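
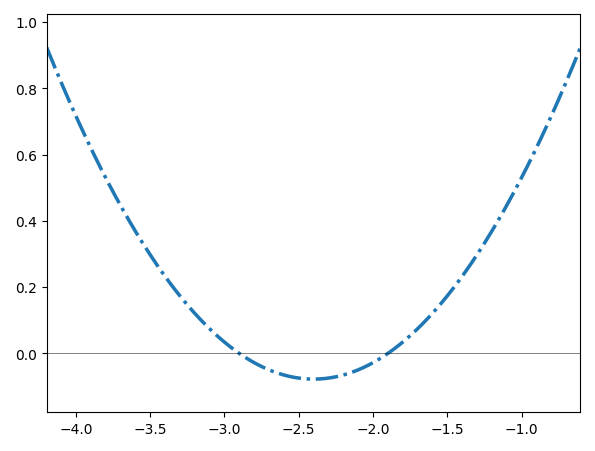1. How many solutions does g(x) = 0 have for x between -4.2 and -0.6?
2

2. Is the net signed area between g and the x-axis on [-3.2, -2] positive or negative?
negative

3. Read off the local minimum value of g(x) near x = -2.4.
-0.077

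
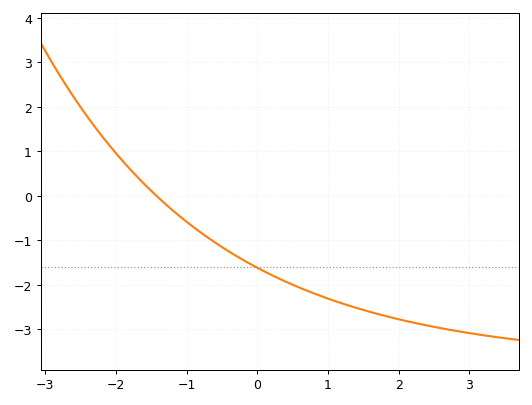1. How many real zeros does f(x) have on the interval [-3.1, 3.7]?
1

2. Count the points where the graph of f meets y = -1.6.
1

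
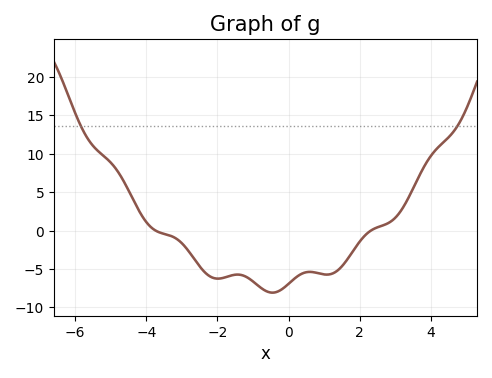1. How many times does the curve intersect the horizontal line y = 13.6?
2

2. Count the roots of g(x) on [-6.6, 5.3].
2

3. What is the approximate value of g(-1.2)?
-6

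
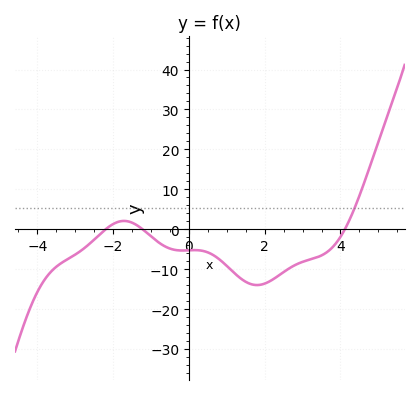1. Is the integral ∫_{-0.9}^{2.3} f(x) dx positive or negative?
negative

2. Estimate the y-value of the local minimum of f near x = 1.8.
-14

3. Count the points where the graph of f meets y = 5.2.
1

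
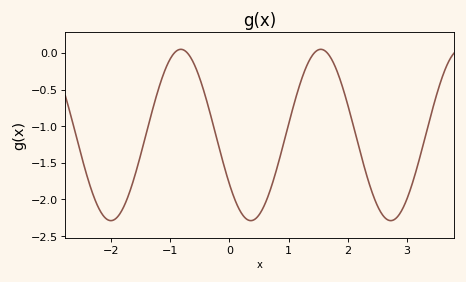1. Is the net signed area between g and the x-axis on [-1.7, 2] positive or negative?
negative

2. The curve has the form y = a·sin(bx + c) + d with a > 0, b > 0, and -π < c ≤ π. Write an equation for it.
y = 1.17sin(2.66x - 2.53) - 1.12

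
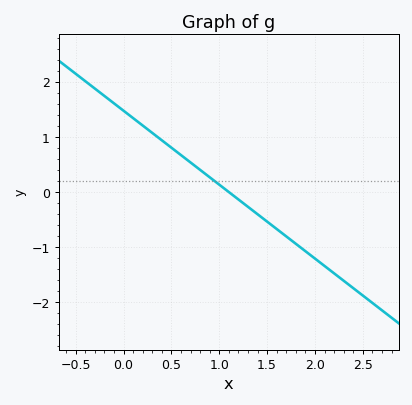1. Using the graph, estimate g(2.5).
-1.9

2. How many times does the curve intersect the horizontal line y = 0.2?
1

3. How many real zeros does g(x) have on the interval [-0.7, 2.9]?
1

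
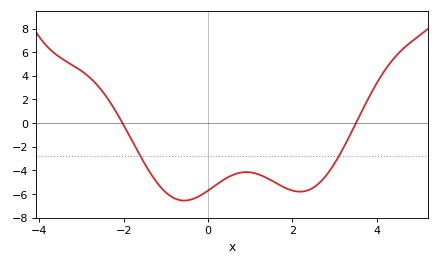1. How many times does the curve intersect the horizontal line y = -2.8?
2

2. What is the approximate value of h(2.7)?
-4.85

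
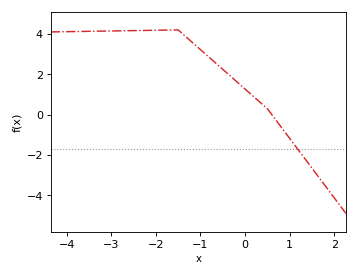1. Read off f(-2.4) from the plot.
4.2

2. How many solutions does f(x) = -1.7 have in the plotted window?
1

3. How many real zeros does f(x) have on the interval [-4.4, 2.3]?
1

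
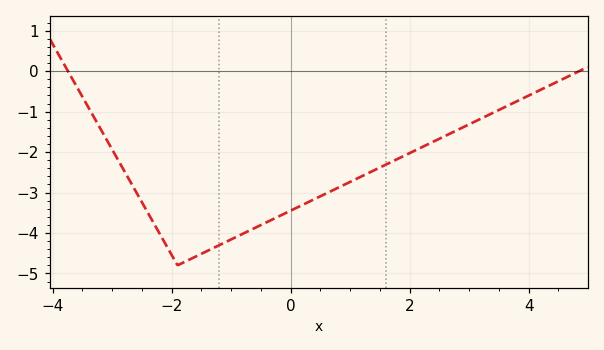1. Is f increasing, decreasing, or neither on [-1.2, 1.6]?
increasing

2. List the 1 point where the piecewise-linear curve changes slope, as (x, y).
(-1.9, -4.8)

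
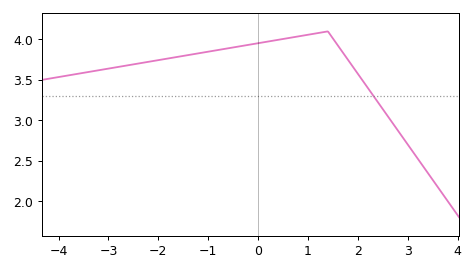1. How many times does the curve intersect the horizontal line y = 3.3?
1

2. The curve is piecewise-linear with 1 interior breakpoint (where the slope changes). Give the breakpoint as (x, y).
(1.4, 4.1)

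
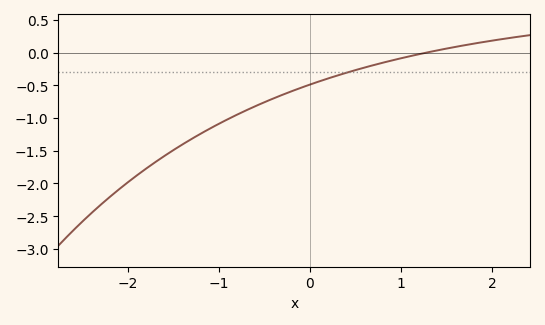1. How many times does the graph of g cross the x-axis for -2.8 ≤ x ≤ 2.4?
1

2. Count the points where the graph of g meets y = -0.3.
1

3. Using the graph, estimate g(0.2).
-0.396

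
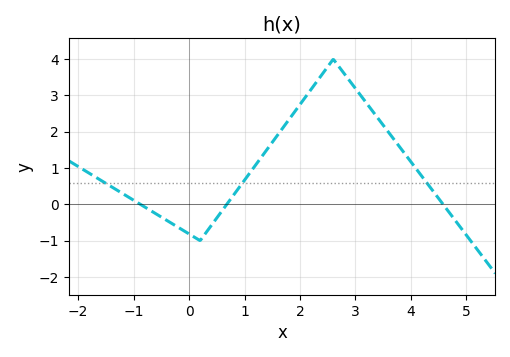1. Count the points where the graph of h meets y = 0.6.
3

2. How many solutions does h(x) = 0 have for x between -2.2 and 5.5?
3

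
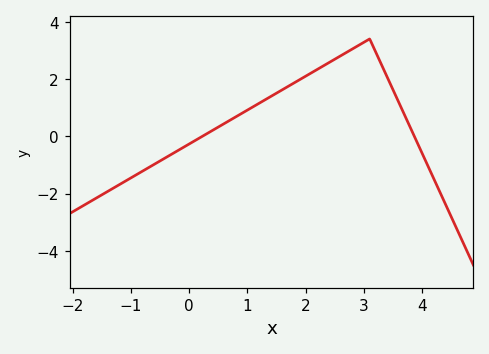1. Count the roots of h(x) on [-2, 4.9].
2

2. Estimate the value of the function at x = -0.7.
-1.1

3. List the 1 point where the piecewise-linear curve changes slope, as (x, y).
(3.1, 3.4)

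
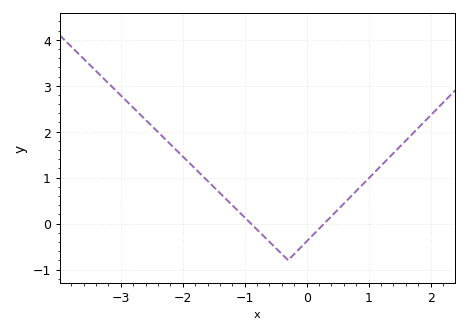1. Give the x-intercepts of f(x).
-0.902, 0.283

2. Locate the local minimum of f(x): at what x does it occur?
-0.3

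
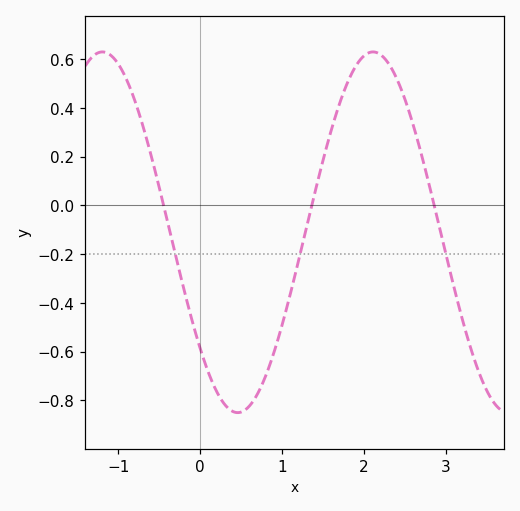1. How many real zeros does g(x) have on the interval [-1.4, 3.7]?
3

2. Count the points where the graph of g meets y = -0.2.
3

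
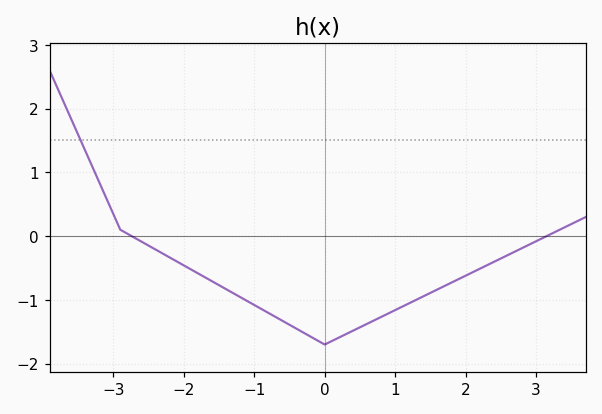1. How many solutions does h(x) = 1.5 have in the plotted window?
1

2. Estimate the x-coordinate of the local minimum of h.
0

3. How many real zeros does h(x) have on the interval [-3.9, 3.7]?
2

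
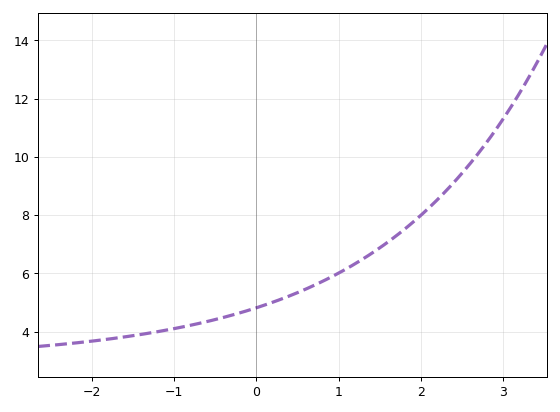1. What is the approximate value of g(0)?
4.8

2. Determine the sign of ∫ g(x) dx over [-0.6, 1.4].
positive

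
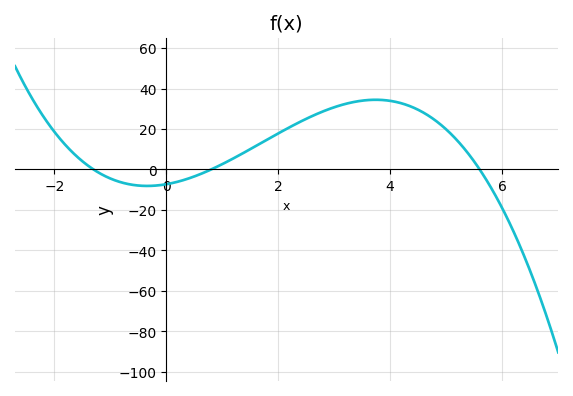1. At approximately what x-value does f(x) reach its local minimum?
-0.34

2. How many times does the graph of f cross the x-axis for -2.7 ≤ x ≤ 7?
3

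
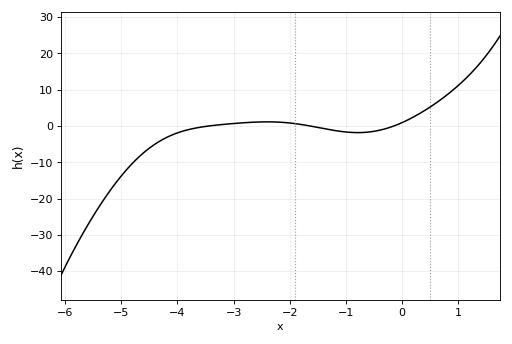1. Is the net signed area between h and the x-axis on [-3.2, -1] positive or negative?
positive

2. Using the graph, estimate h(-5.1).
-15.7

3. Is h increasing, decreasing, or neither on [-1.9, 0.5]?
neither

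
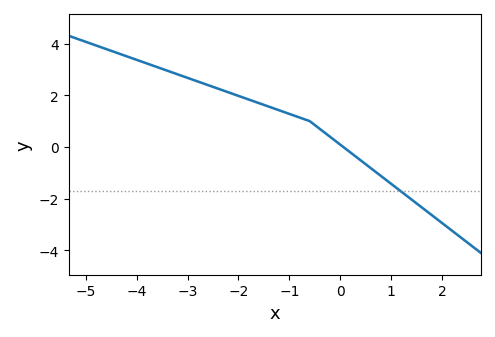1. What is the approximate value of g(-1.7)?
1.8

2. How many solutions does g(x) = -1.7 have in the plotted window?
1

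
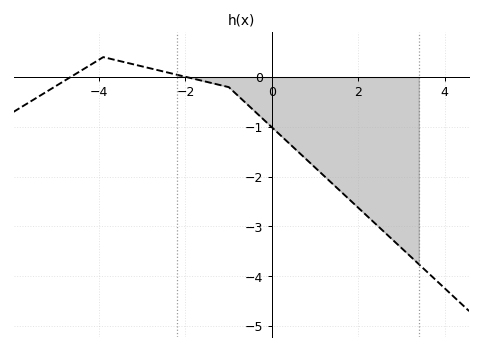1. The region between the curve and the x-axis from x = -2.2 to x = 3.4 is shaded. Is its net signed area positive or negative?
negative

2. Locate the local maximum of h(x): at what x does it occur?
-3.8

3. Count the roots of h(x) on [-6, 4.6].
2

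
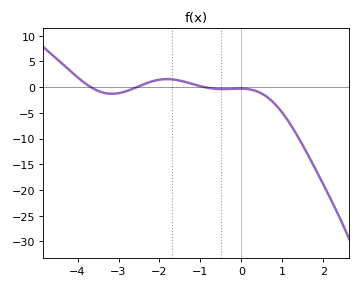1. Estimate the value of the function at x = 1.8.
-16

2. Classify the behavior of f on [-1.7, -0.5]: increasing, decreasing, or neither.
decreasing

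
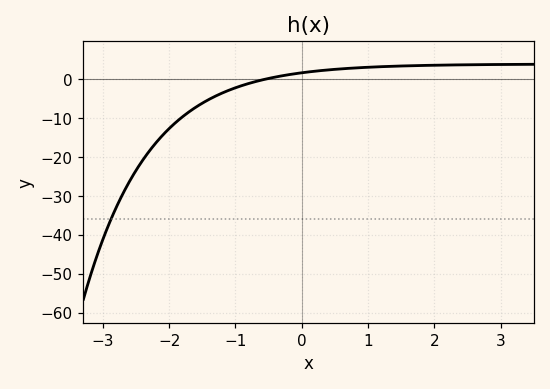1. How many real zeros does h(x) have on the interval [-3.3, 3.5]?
1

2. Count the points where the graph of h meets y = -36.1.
1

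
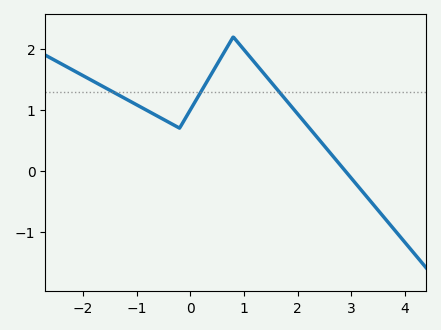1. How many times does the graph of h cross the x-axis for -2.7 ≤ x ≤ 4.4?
1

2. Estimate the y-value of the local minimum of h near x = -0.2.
0.7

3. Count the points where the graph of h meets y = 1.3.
3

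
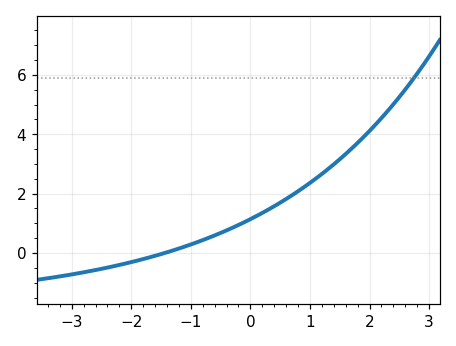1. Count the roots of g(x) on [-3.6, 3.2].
1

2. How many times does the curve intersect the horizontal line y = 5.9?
1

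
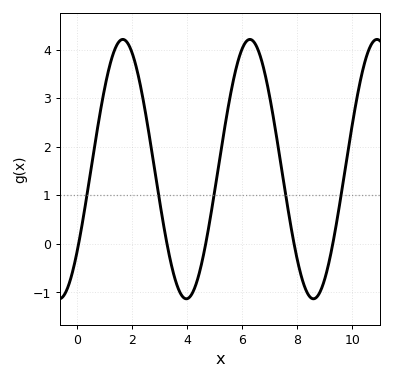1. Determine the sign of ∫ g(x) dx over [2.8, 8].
positive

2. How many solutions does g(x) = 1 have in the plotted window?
5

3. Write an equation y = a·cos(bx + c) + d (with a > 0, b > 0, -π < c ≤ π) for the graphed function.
y = 2.67cos(1.36x - 2.25) + 1.54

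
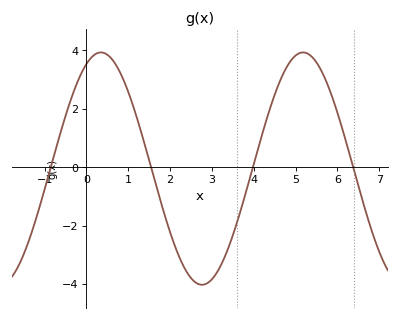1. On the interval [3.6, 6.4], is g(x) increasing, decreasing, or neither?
neither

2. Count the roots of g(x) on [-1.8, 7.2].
4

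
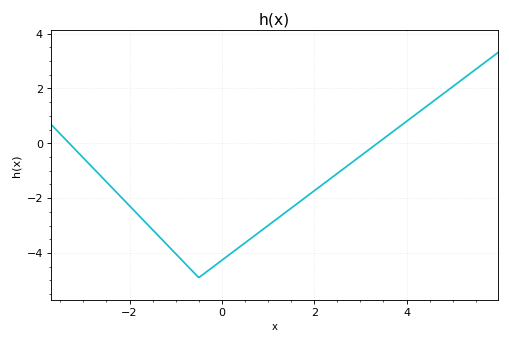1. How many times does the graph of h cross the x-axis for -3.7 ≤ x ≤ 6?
2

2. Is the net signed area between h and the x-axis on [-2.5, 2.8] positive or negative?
negative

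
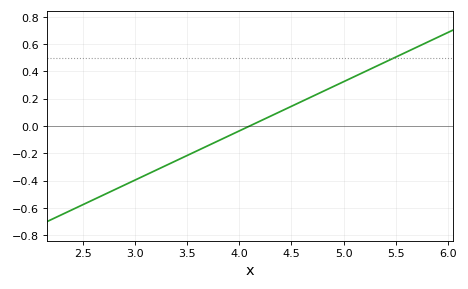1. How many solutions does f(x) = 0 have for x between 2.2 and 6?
1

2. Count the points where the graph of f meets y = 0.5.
1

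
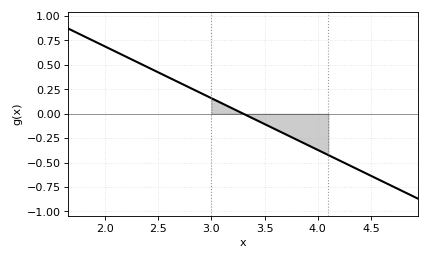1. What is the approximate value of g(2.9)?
0.22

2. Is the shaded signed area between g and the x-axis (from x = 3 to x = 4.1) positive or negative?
negative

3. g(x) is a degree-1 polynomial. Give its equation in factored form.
y = -0.53(x - 3.3)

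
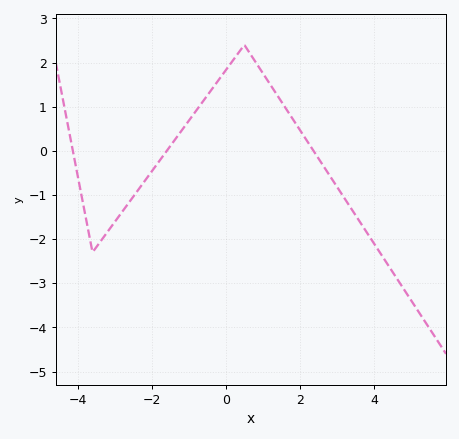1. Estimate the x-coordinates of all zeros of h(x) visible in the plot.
-4.13, -1.59, 2.37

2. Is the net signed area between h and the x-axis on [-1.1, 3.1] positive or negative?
positive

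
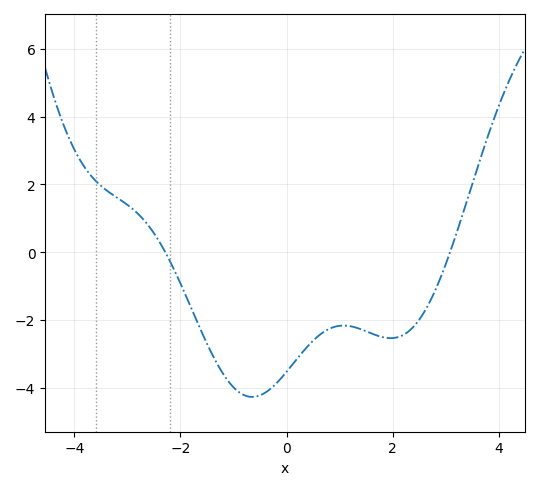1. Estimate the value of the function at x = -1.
-3.98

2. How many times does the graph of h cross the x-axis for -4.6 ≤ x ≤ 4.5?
2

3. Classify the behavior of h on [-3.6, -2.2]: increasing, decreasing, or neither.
decreasing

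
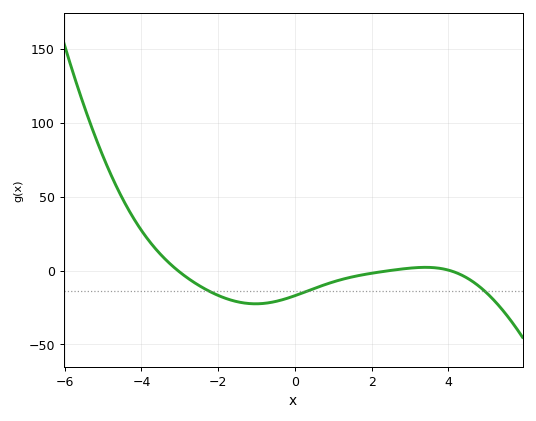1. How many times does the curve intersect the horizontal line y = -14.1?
3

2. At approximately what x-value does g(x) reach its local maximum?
3.4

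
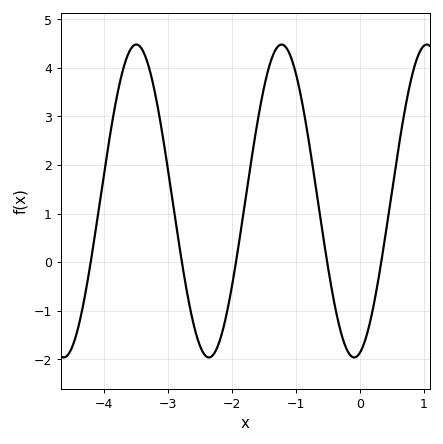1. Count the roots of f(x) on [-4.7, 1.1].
5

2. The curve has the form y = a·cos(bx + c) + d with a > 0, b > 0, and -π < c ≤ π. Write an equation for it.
y = 3.22cos(2.77x - 2.9) + 1.26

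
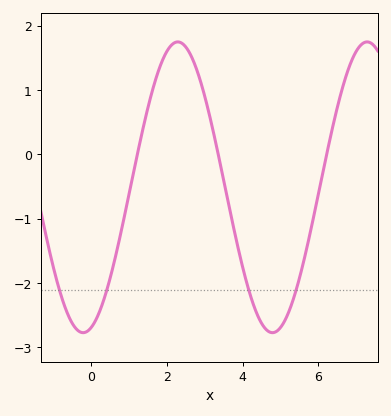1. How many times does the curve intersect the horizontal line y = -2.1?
4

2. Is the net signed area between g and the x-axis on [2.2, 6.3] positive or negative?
negative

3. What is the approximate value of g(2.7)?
1.46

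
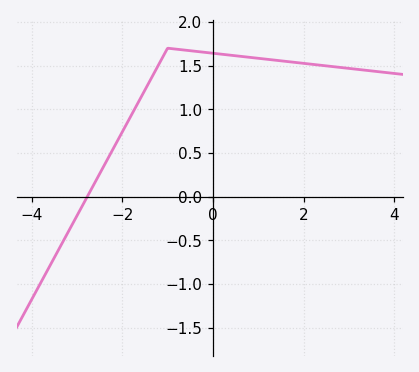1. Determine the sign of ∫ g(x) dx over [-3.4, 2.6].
positive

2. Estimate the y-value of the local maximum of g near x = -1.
1.7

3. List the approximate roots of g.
-2.77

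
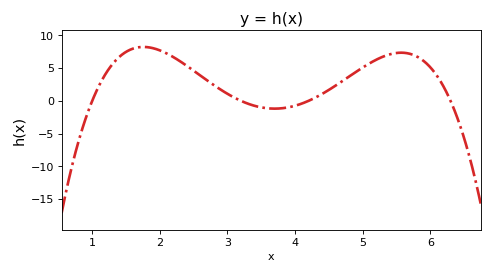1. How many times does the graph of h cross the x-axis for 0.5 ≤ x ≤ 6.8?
4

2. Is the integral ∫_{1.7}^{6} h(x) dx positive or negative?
positive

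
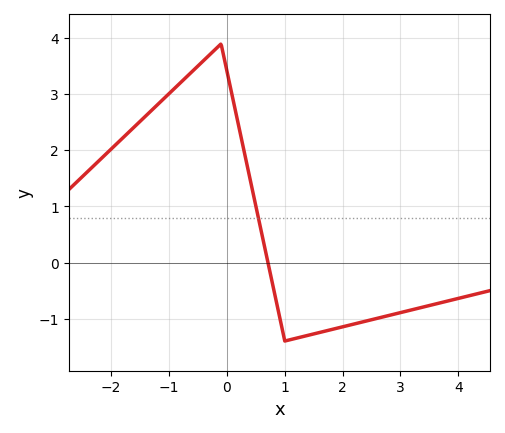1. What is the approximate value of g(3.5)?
-0.767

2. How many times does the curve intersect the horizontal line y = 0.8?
1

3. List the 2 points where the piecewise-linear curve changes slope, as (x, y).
(-0.1, 3.9); (1, -1.4)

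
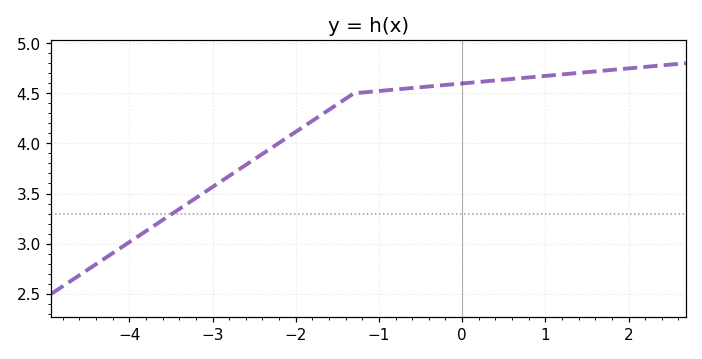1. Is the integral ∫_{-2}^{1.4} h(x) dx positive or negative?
positive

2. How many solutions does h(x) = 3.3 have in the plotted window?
1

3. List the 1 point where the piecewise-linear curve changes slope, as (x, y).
(-1.3, 4.5)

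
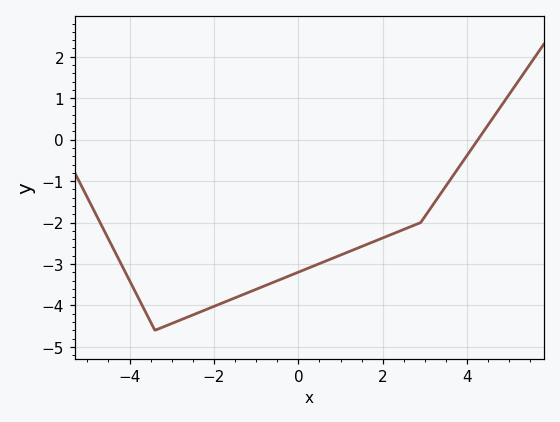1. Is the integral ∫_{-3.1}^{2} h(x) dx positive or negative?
negative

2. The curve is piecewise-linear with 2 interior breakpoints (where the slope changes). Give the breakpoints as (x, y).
(-3.4, -4.6); (2.9, -2)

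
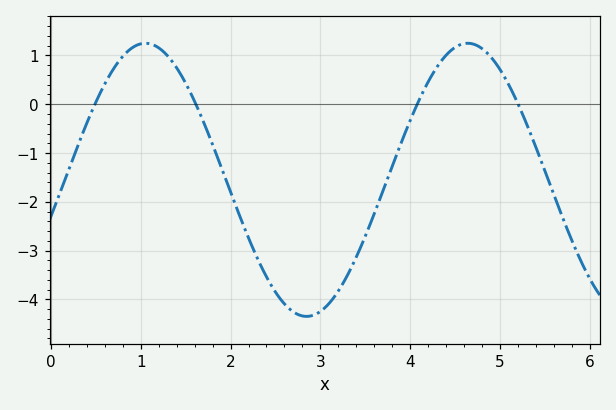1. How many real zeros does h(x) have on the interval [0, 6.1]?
4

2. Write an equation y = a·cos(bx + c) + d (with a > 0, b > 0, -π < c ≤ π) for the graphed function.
y = 2.8cos(1.8x - 1.8) - 1.55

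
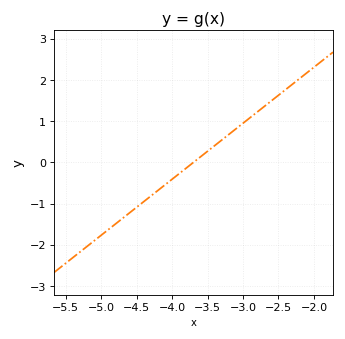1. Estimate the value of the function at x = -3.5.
0.3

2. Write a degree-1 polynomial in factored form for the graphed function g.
y = 1.36(x + 3.7)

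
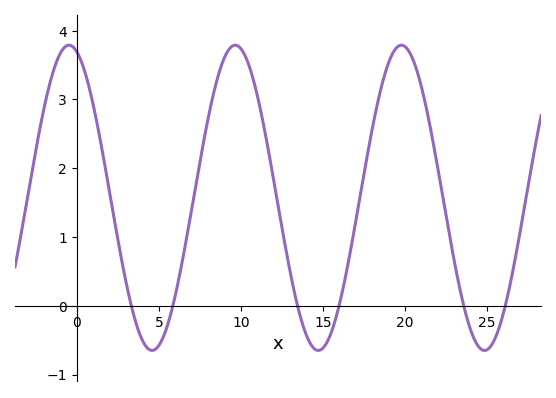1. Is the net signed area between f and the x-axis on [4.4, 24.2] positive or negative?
positive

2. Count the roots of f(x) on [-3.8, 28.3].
6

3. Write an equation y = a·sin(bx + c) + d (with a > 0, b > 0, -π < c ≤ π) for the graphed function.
y = 2.22sin(0.62x + 1.9) + 1.57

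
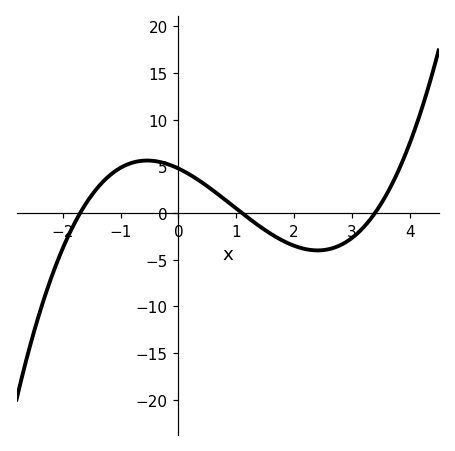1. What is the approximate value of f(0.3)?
3.5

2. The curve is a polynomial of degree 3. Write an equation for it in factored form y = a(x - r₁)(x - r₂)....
y = 0.75(x + 1.7)(x - 1.1)(x - 3.4)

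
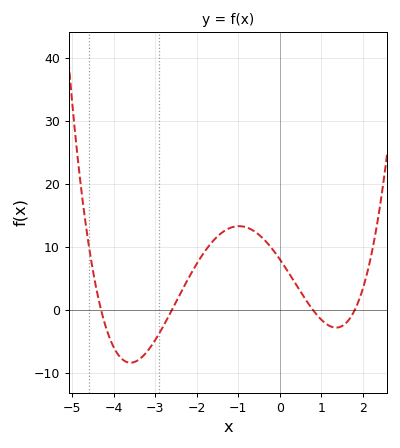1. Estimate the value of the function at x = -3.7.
-8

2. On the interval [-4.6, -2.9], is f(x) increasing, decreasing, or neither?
neither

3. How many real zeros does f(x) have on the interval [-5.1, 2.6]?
4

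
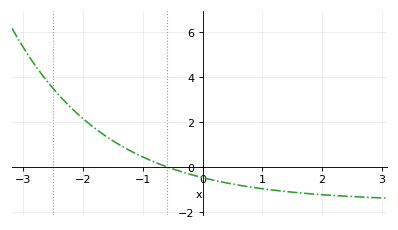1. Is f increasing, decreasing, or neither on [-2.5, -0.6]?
decreasing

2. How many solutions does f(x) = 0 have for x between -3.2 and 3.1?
1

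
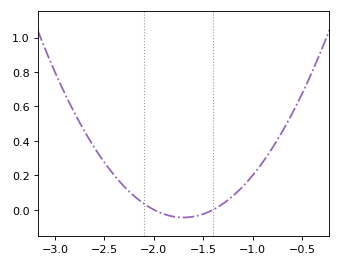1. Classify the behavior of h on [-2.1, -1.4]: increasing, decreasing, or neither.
neither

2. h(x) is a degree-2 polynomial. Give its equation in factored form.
y = 0.5(x + 2)(x + 1.4)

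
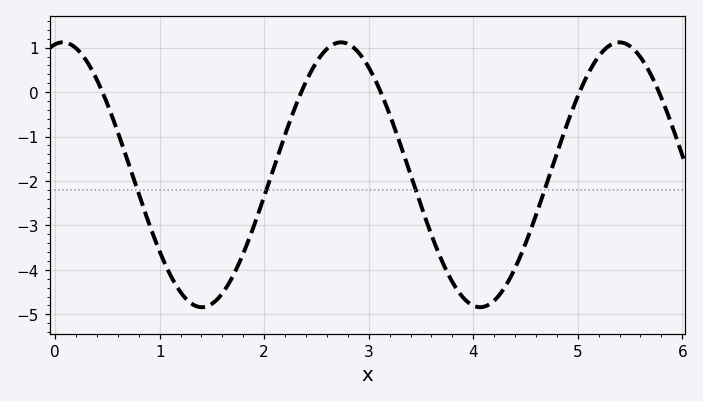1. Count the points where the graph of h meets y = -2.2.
4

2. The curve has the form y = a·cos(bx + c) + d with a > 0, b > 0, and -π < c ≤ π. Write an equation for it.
y = 2.98cos(2.36x - 0.172) - 1.86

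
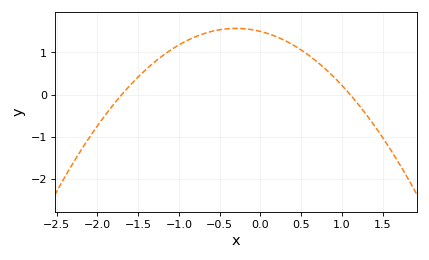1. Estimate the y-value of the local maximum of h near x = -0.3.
1.57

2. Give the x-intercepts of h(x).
-1.7, 1.1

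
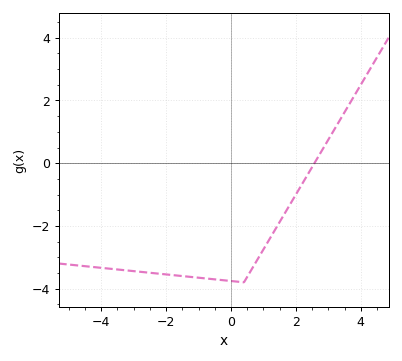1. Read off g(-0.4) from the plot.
-3.72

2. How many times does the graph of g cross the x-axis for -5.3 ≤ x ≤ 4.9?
1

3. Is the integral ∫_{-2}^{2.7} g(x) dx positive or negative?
negative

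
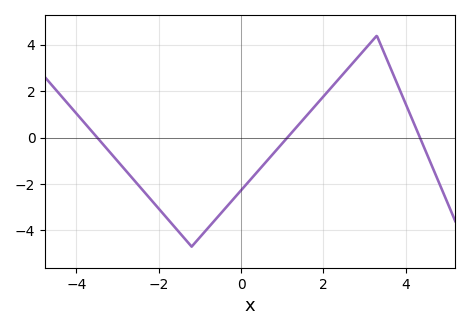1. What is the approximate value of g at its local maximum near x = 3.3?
4.4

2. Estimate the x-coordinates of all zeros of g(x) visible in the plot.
-3.4, 1.2, 4.4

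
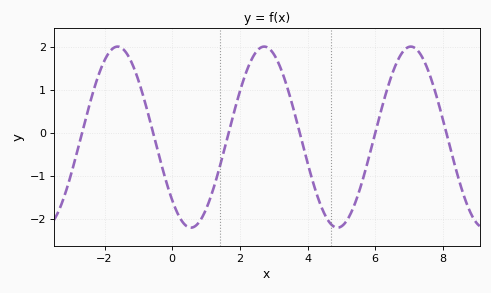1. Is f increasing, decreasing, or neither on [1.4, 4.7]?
neither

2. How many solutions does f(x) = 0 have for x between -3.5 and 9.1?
6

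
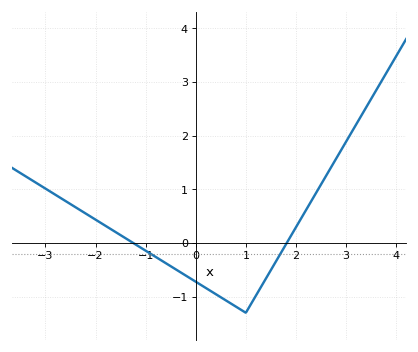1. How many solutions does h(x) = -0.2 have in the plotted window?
2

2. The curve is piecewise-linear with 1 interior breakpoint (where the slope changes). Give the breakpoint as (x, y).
(1, -1.3)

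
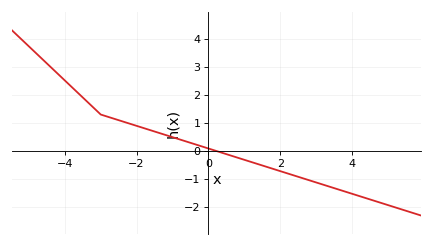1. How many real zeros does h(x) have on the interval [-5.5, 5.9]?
1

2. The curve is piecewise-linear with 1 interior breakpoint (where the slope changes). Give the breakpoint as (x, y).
(-3, 1.3)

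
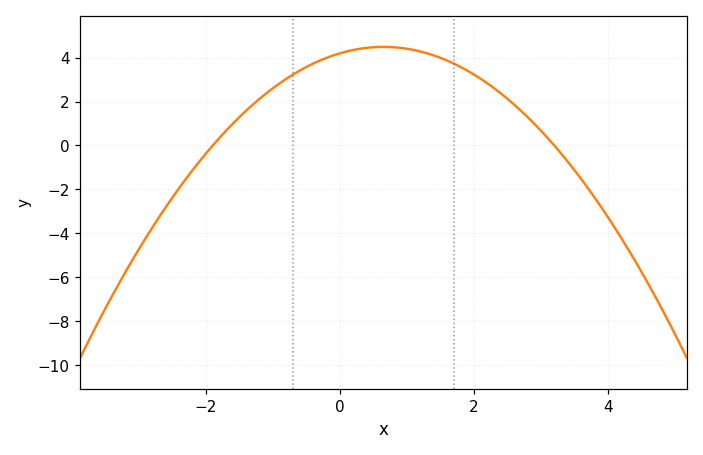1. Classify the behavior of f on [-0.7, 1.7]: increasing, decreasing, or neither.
neither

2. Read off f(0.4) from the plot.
4.44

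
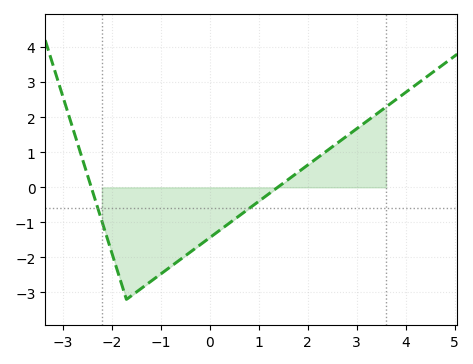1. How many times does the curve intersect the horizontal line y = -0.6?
2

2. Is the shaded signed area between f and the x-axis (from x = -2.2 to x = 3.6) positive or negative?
negative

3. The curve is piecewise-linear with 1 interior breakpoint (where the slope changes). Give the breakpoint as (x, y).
(-1.7, -3.2)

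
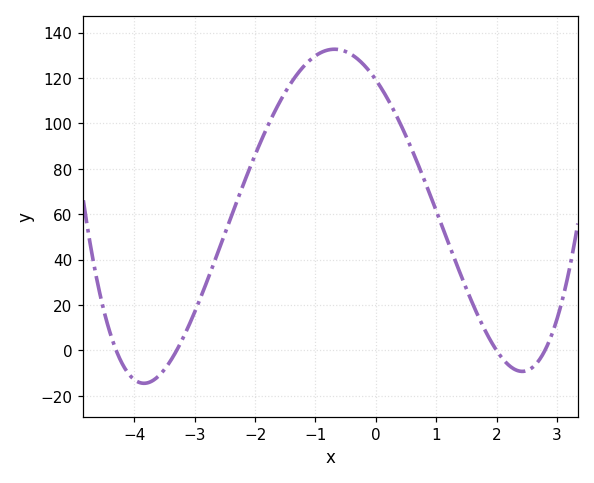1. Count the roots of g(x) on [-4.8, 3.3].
4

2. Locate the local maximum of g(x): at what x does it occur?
-0.6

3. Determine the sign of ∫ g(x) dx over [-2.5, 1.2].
positive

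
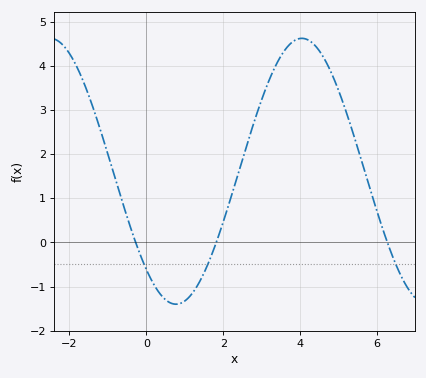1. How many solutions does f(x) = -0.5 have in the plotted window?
3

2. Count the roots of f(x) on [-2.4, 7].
3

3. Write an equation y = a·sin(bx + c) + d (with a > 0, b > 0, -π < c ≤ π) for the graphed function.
y = 3.01sin(0.96x - 2.31) + 1.61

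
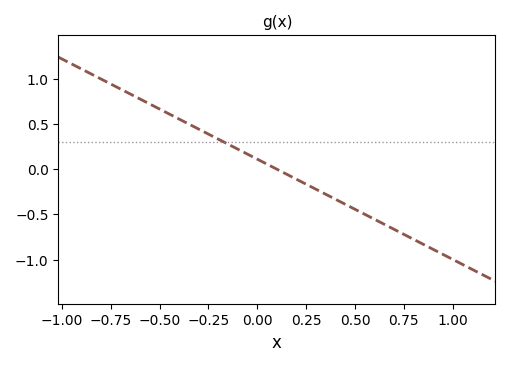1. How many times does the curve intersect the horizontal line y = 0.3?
1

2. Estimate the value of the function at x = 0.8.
-0.777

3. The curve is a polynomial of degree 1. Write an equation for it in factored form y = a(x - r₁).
y = -1.11(x - 0.1)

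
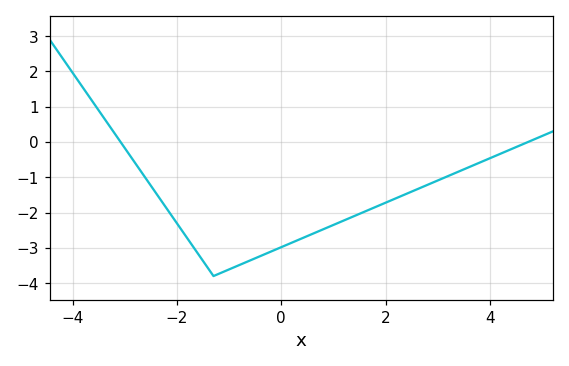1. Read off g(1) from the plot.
-2.35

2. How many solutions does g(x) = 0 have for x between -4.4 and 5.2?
2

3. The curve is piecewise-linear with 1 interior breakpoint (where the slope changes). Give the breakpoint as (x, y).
(-1.3, -3.8)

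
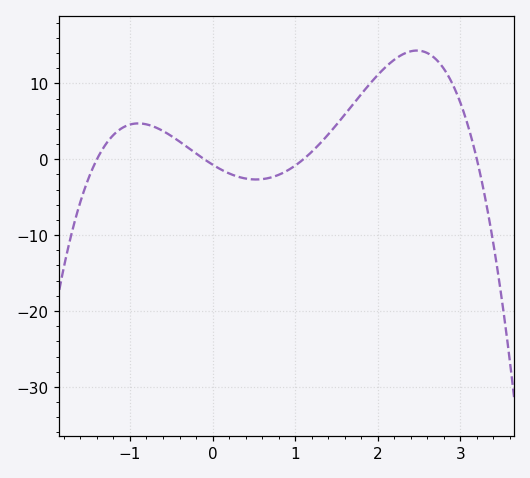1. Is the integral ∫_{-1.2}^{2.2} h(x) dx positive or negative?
positive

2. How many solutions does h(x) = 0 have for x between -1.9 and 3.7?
4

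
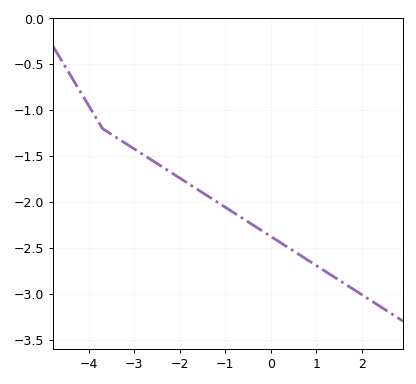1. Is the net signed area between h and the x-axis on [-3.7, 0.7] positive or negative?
negative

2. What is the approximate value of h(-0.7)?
-2.15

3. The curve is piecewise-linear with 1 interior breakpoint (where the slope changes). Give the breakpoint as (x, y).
(-3.7, -1.2)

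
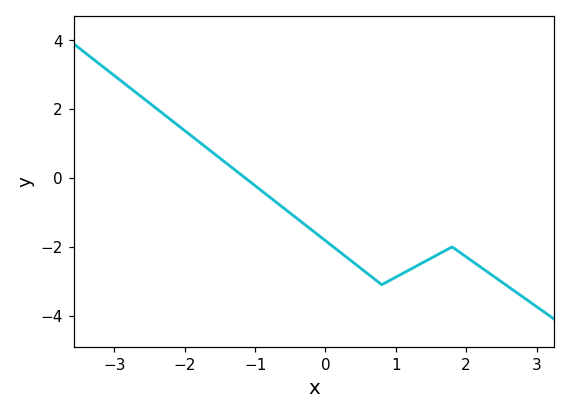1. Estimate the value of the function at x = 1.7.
-2.11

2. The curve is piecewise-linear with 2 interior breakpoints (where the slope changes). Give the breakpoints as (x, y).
(0.8, -3.1); (1.8, -2)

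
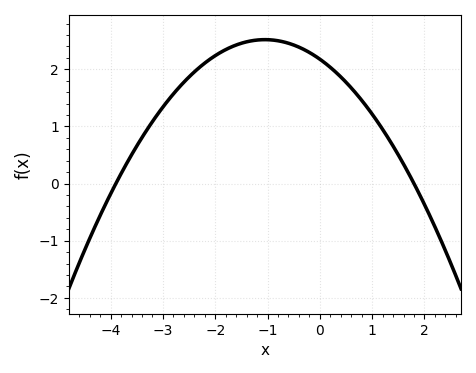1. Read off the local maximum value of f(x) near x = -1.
2.5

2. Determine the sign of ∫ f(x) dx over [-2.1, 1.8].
positive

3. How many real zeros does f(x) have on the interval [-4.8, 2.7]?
2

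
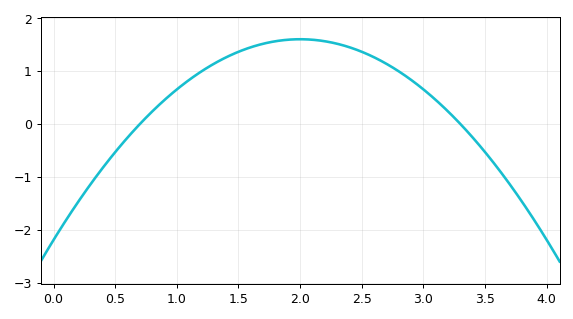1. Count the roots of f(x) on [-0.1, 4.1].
2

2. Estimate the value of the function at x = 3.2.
0.237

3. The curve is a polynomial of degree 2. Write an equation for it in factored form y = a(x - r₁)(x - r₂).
y = -0.95(x - 0.7)(x - 3.3)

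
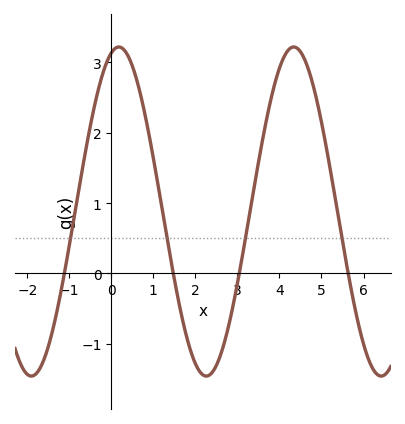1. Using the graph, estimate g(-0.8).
1.1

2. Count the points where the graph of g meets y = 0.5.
4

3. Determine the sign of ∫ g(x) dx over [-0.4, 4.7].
positive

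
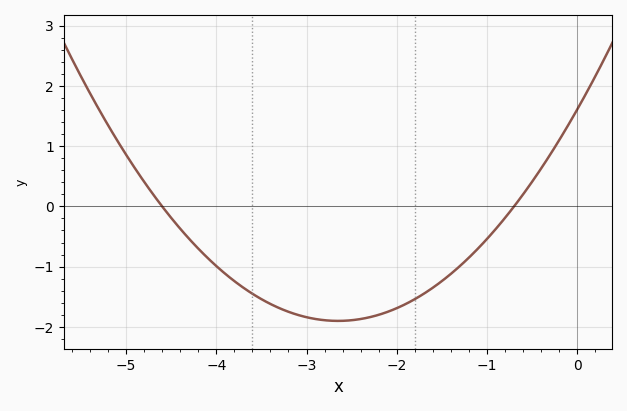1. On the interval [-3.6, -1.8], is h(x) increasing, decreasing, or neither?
neither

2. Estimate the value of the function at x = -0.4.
0.6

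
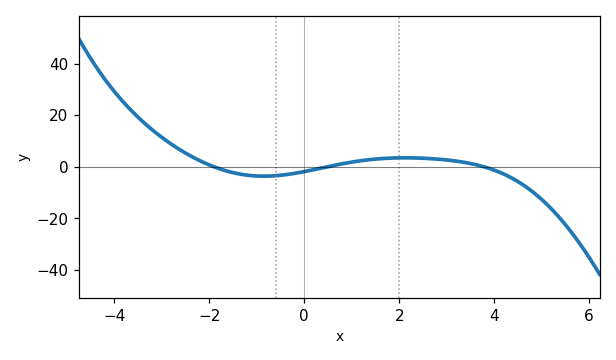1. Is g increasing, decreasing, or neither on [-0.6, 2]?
increasing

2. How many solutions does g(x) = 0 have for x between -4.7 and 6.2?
3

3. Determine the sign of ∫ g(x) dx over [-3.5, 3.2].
positive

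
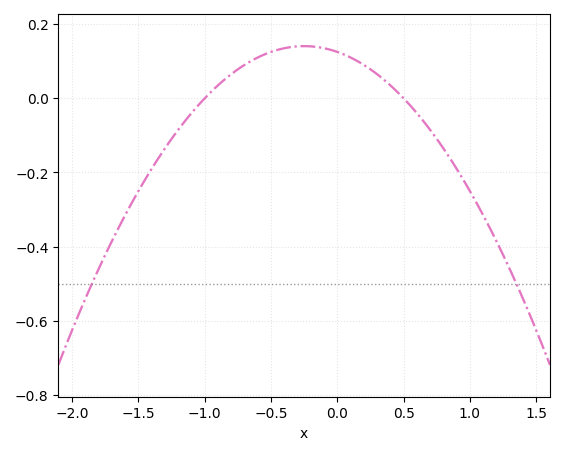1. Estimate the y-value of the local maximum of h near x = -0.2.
0.14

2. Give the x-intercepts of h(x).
-1, 0.5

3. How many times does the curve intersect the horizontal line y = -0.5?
2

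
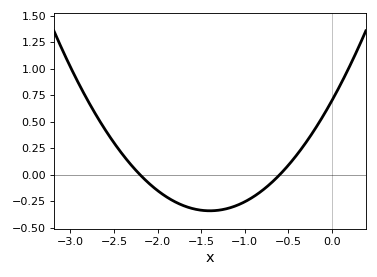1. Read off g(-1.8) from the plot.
-0.254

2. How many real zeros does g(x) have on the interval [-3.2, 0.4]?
2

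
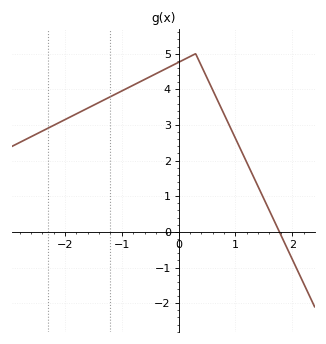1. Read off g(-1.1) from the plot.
3.9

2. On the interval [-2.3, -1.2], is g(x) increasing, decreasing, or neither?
increasing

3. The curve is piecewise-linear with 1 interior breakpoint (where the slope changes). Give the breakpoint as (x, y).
(0.3, 5)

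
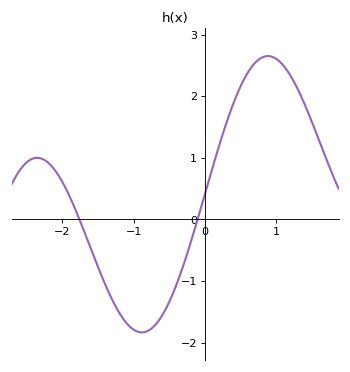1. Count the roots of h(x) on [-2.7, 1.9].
2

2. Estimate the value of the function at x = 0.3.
1.56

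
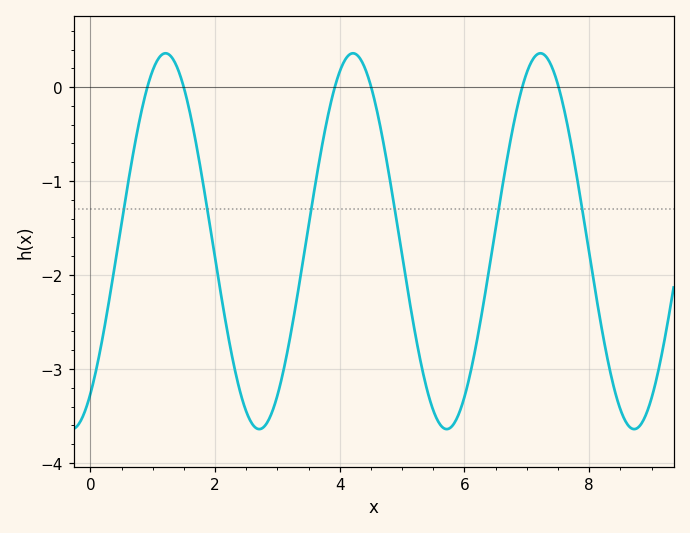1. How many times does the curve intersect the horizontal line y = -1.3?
6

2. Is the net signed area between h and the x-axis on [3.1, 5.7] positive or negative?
negative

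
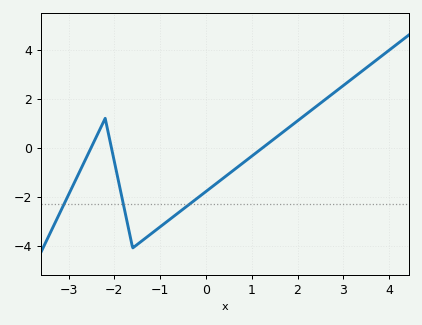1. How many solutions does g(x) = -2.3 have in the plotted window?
3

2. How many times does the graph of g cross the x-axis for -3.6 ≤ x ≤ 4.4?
3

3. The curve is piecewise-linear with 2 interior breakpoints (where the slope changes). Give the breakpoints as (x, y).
(-2.2, 1.2); (-1.6, -4.1)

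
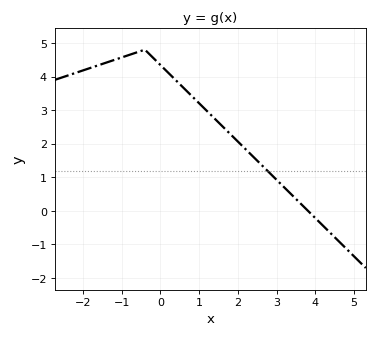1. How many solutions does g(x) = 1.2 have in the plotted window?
1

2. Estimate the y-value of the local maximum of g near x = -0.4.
4.8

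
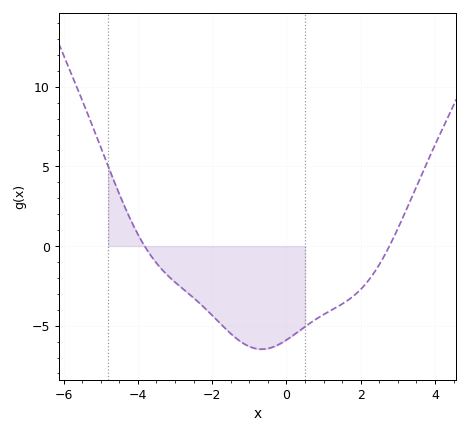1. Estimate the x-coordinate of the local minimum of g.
-0.6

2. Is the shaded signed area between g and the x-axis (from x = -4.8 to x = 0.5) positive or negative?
negative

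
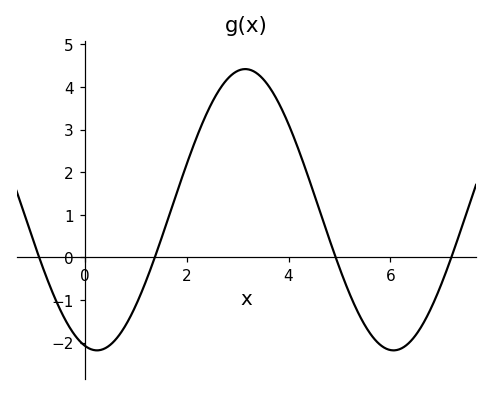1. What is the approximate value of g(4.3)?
2.2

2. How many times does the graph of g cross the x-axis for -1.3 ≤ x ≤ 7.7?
4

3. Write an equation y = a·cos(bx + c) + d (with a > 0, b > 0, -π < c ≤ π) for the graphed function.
y = 3.3cos(1.1x + 2.9) + 1.12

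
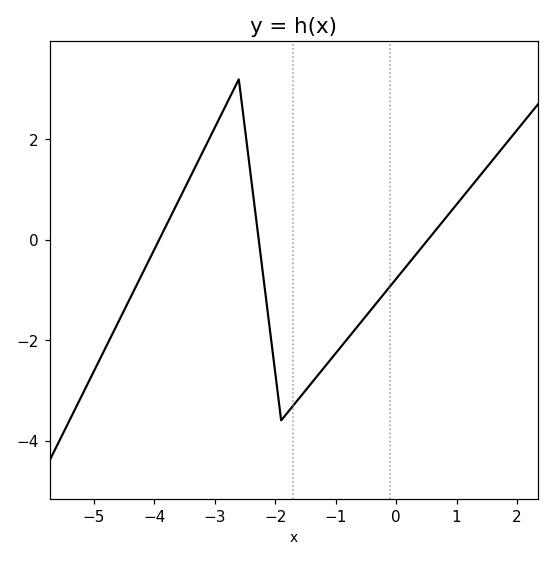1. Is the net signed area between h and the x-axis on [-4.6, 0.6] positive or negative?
negative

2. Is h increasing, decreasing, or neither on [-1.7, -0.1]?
increasing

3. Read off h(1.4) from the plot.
1.2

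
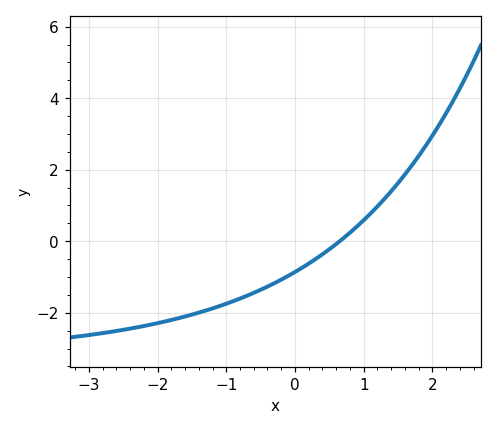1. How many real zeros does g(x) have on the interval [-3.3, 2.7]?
1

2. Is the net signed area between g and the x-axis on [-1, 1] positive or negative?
negative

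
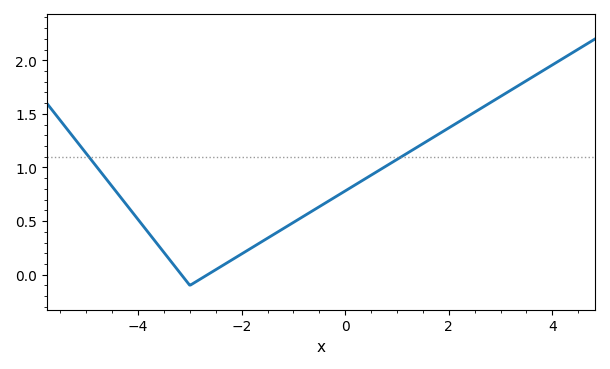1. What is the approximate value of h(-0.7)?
0.6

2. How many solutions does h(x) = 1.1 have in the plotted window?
2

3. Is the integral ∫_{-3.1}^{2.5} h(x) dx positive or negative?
positive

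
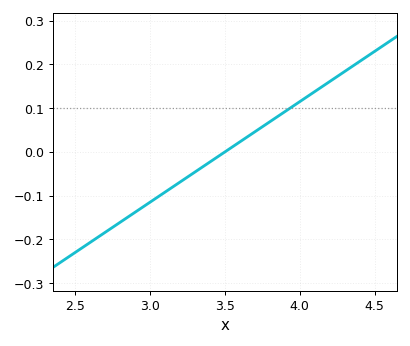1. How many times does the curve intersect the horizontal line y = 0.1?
1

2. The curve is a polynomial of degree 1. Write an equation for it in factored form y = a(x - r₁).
y = 0.23(x - 3.5)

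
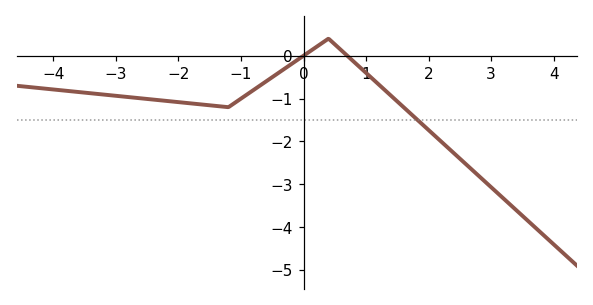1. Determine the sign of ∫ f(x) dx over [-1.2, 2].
negative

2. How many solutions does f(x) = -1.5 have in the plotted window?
1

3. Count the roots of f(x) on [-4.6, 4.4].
2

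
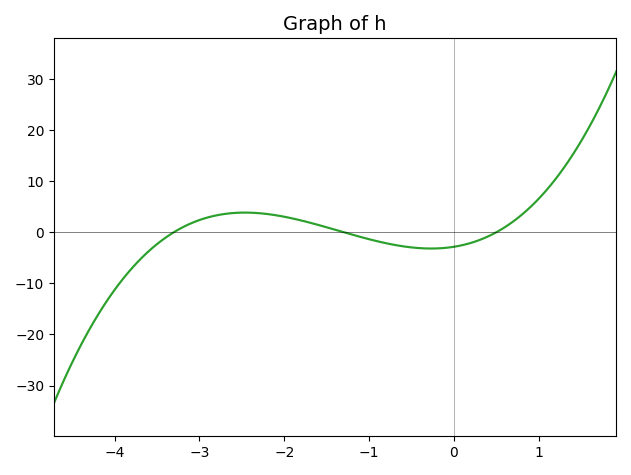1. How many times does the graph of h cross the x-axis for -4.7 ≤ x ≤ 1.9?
3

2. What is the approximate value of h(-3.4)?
-1.09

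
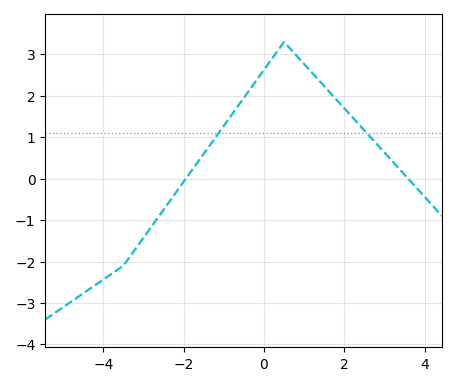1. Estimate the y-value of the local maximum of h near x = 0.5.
3.3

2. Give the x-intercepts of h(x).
-1.94, 3.59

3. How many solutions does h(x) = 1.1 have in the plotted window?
2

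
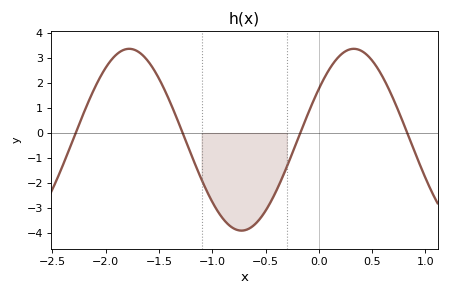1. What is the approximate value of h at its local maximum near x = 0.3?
3.4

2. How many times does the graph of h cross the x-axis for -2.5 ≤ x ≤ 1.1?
4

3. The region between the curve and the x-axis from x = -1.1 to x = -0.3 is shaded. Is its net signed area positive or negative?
negative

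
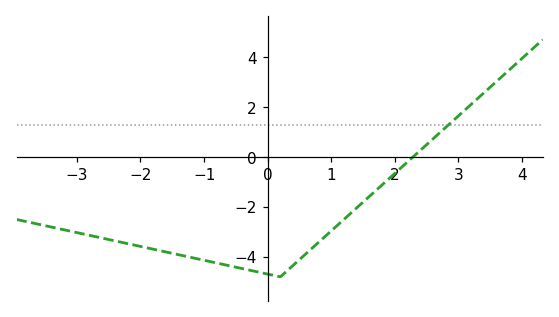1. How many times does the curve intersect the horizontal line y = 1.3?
1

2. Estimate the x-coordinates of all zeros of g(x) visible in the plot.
2.28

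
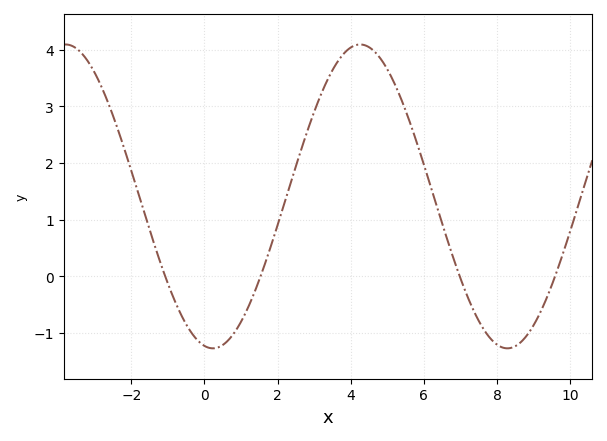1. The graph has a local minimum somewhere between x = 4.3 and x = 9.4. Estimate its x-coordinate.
8.2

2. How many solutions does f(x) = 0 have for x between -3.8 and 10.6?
4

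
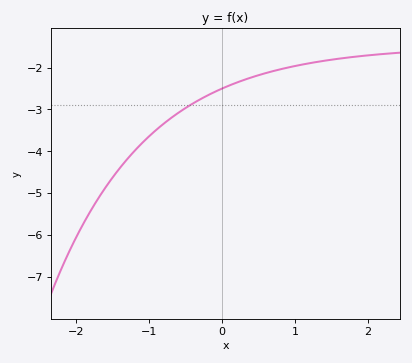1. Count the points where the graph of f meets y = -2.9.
1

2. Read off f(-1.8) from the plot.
-5.4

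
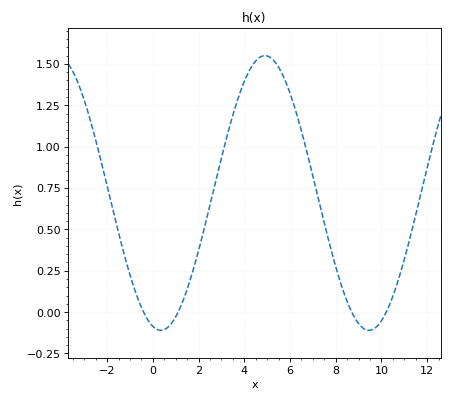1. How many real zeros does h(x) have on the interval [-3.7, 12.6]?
4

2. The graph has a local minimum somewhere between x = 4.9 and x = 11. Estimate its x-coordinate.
9.4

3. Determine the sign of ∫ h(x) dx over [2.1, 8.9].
positive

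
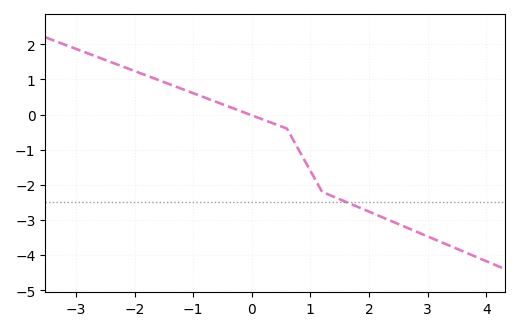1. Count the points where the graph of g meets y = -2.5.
1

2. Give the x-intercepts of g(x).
0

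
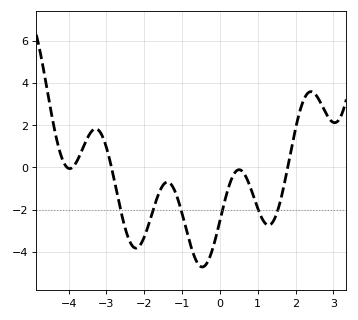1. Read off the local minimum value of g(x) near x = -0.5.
-4.72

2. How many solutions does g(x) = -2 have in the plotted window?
6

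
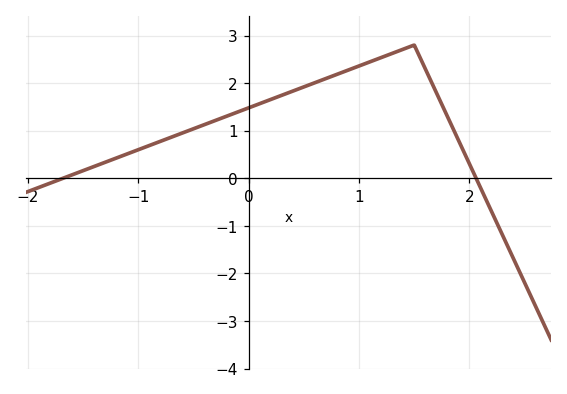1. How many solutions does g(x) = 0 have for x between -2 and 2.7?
2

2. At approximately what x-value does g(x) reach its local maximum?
1.5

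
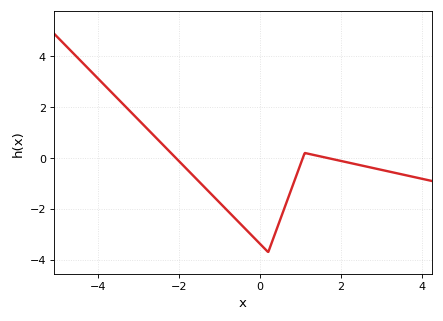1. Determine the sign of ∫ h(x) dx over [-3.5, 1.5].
negative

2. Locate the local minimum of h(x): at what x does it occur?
0.197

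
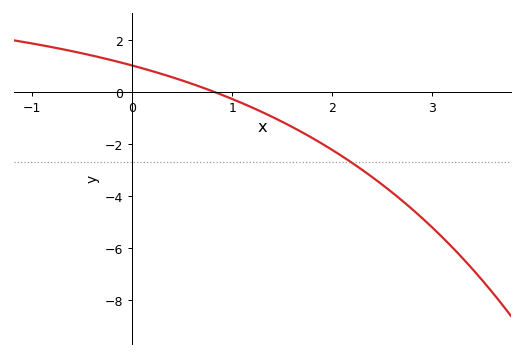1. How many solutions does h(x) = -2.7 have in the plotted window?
1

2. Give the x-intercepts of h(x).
0.8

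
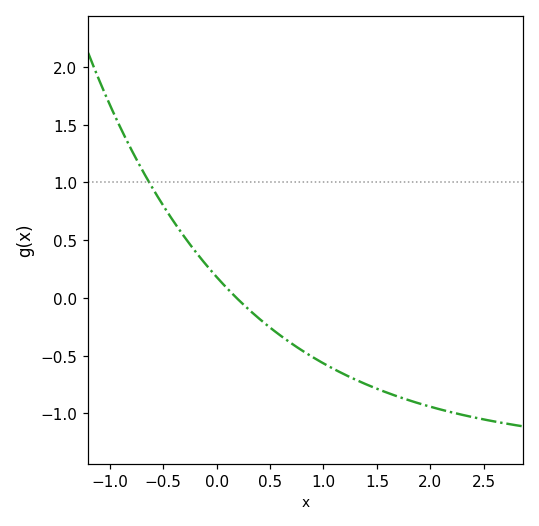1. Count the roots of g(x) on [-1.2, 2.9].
1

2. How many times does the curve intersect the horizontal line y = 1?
1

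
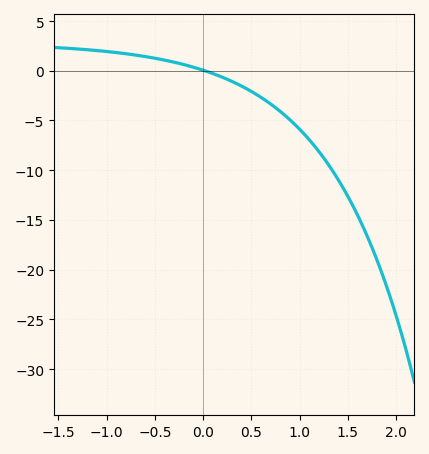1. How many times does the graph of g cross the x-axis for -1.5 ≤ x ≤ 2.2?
1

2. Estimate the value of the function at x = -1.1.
2.03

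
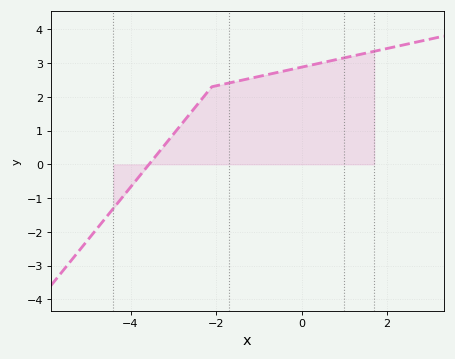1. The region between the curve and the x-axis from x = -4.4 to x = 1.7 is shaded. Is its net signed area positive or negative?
positive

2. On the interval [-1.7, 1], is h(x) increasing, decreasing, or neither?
increasing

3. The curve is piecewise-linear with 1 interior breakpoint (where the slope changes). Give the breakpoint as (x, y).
(-2.1, 2.3)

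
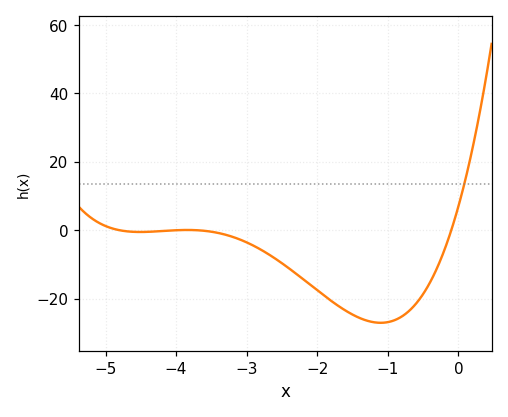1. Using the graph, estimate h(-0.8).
-26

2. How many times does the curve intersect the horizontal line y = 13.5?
1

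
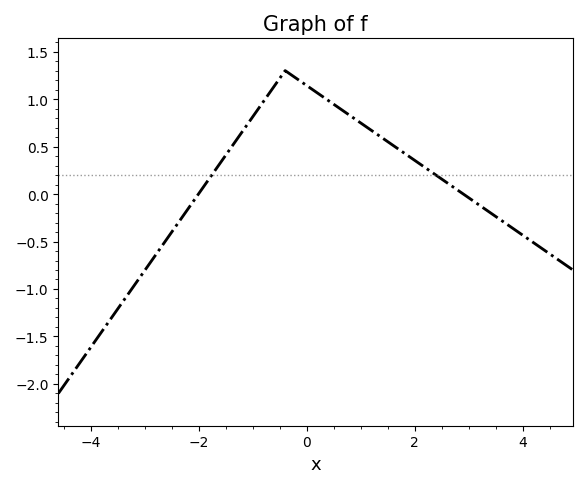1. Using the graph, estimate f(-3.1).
-0.9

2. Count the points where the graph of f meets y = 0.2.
2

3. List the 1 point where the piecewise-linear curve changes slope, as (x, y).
(-0.4, 1.3)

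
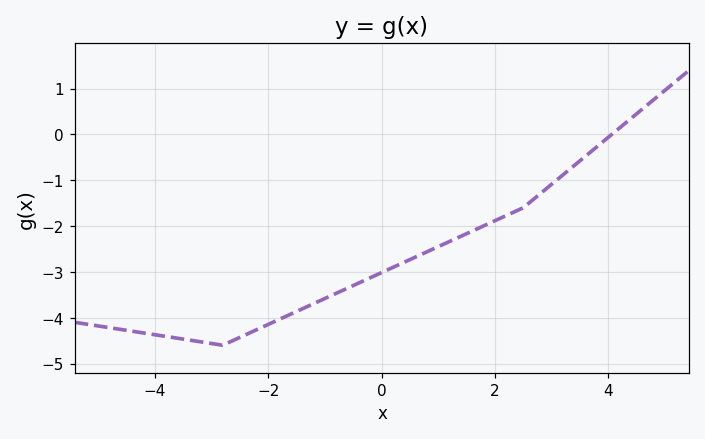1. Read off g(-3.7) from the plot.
-4.43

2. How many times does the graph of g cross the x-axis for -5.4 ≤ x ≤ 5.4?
1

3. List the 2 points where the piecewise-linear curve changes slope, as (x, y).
(-2.8, -4.6); (2.5, -1.6)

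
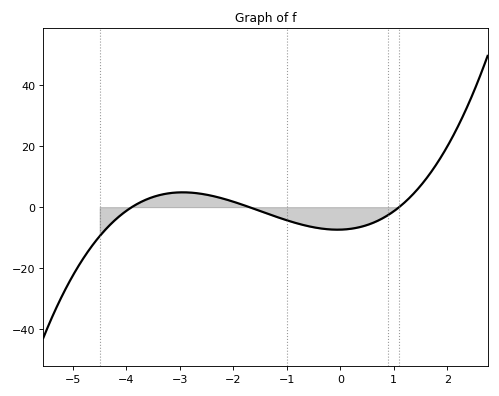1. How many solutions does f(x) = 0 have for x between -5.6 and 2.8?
3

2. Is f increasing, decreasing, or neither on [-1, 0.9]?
neither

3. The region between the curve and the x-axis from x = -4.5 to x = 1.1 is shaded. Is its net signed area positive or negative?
negative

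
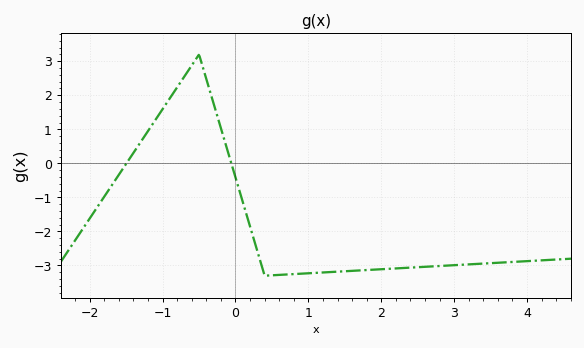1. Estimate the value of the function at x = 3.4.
-2.94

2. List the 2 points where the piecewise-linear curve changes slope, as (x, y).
(-0.5, 3.2); (0.4, -3.3)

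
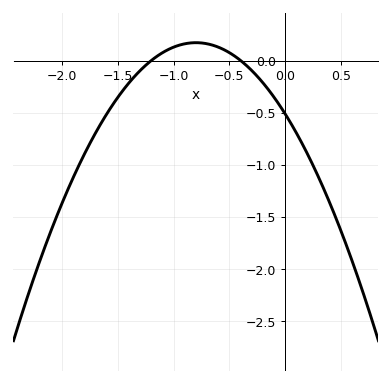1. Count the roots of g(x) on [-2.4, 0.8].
2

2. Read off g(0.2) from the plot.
-0.9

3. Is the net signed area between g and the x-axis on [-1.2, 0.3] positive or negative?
negative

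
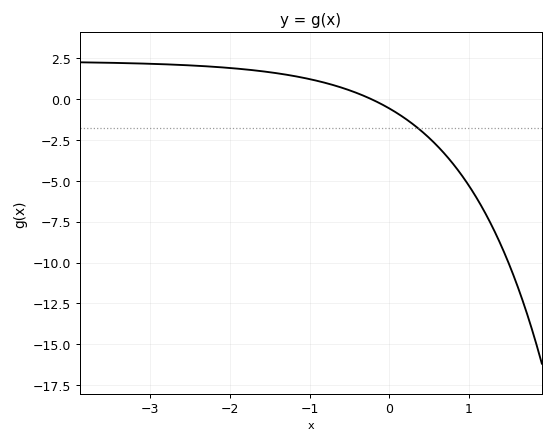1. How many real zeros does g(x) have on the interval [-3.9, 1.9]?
1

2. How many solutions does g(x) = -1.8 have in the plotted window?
1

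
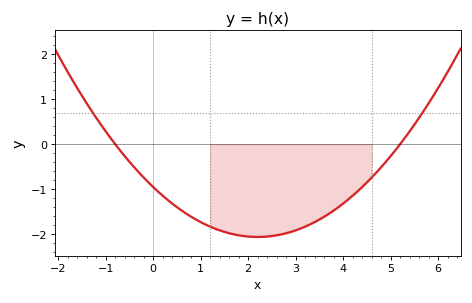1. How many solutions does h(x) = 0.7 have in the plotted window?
2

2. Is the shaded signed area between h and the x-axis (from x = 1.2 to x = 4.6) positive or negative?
negative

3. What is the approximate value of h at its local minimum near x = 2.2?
-2.07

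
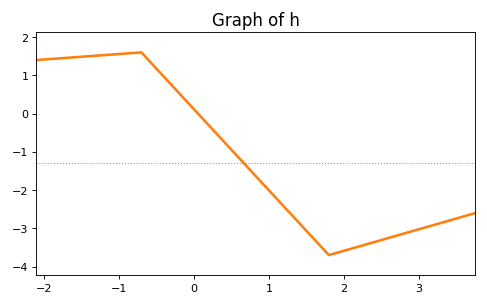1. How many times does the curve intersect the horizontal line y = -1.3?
1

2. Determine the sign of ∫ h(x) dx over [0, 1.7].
negative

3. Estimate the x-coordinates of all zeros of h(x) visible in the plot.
0.055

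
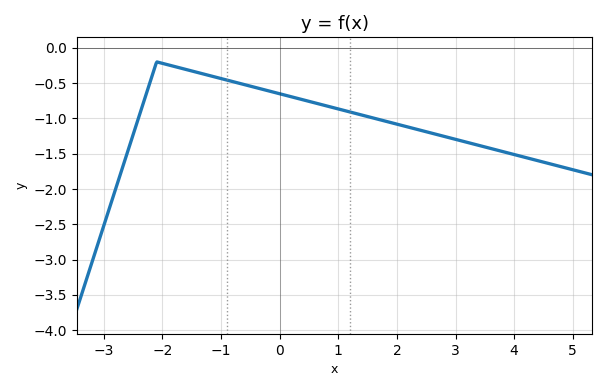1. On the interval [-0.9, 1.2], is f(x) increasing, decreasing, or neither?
decreasing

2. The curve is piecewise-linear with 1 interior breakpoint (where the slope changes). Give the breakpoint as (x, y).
(-2.1, -0.2)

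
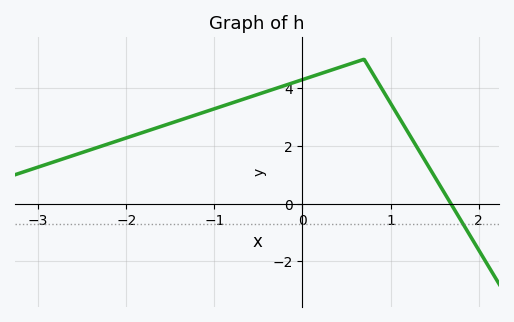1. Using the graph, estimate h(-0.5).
3.79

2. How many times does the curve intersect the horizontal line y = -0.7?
1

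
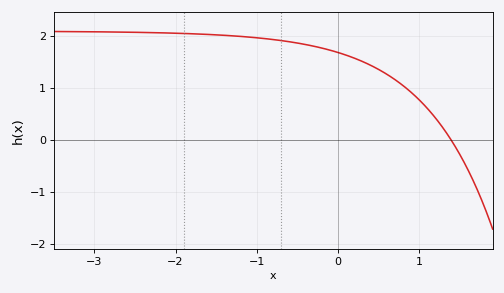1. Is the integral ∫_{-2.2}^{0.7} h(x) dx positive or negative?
positive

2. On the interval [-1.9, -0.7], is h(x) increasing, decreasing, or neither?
decreasing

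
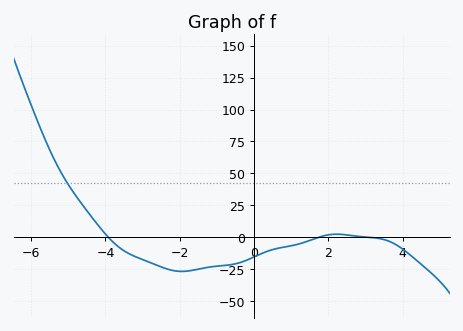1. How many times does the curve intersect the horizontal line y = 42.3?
1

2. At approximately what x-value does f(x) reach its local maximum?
2.2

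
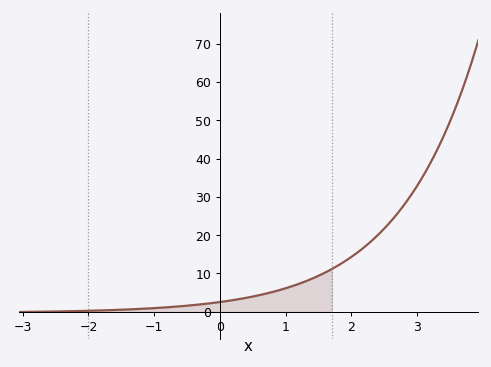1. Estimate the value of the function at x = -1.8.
0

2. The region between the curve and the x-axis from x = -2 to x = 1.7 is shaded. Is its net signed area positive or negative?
positive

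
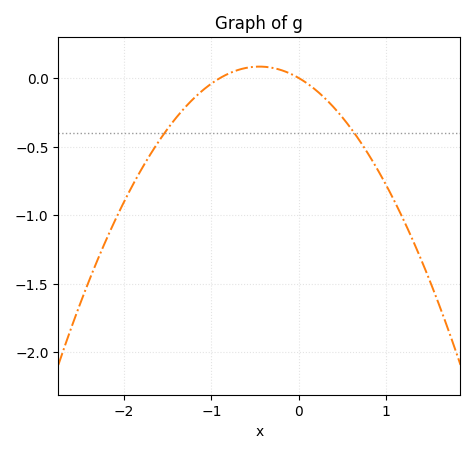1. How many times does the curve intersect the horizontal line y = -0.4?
2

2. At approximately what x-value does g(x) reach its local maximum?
-0.45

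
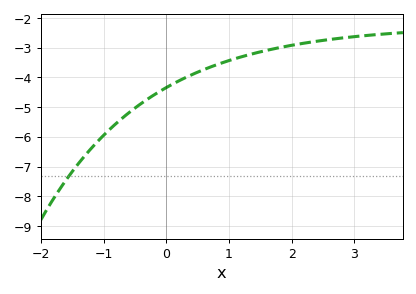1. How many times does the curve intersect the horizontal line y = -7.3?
1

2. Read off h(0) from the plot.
-4.34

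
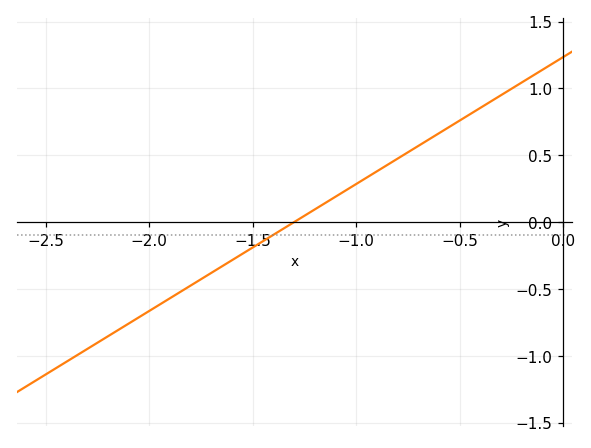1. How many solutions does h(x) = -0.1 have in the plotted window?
1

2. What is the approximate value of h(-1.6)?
-0.285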